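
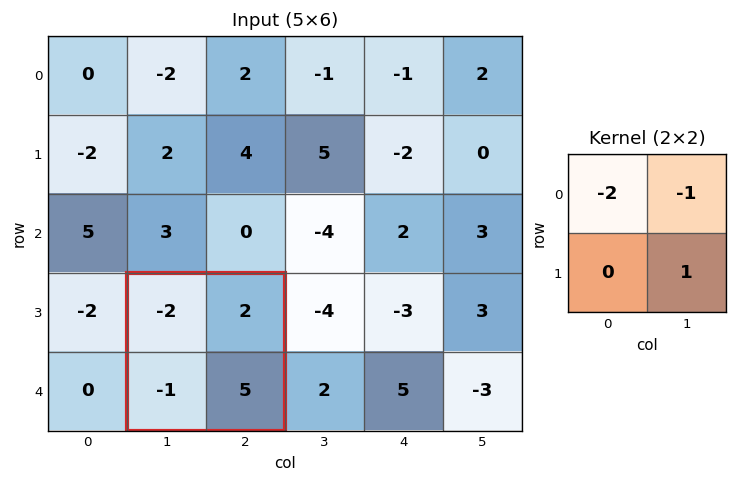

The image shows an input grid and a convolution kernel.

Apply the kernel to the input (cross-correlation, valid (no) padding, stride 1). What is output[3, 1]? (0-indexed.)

The receptive field on the input at this output position is [-2 2 / -1 5]. Elementwise product with the kernel and sum: -2·-2 + 2·-1 + 5·1.

7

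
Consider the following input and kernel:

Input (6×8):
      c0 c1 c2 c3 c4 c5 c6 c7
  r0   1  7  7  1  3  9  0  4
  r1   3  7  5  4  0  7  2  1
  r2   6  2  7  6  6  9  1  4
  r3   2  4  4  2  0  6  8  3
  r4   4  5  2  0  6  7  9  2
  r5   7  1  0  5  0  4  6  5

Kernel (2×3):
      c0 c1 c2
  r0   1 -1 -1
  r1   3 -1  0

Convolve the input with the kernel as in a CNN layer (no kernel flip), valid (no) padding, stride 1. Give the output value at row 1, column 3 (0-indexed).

The receptive field on the input at this output position is [4 0 7 / 6 6 9]. Elementwise product with the kernel and sum: 4·1 + 0·-1 + 7·-1 + 6·3 + 6·-1.

9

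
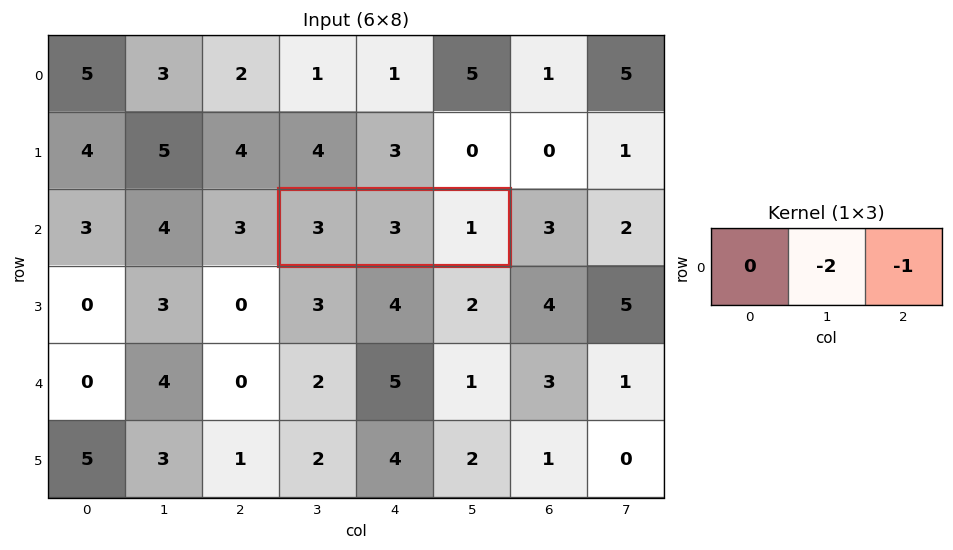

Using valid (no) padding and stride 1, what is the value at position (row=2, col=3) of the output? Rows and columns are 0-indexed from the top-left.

The receptive field on the input at this output position is [3 3 1]. Elementwise product with the kernel and sum: 3·-2 + 1·-1.

-7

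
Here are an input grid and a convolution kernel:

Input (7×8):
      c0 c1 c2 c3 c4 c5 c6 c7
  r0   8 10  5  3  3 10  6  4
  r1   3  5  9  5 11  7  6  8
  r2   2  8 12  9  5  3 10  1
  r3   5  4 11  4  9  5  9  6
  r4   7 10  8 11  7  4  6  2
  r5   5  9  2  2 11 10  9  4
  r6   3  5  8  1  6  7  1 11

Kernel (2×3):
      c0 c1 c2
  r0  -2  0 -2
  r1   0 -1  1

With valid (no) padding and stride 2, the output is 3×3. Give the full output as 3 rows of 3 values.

-22 -10 -19
-21 -29 -26
-37 -21 -27

Output[0,0]: The receptive field on the input at this output position is [8 10 5 / 3 5 9]. Elementwise product with the kernel and sum: 8·-2 + 5·-2 + 5·-1 + 9·1.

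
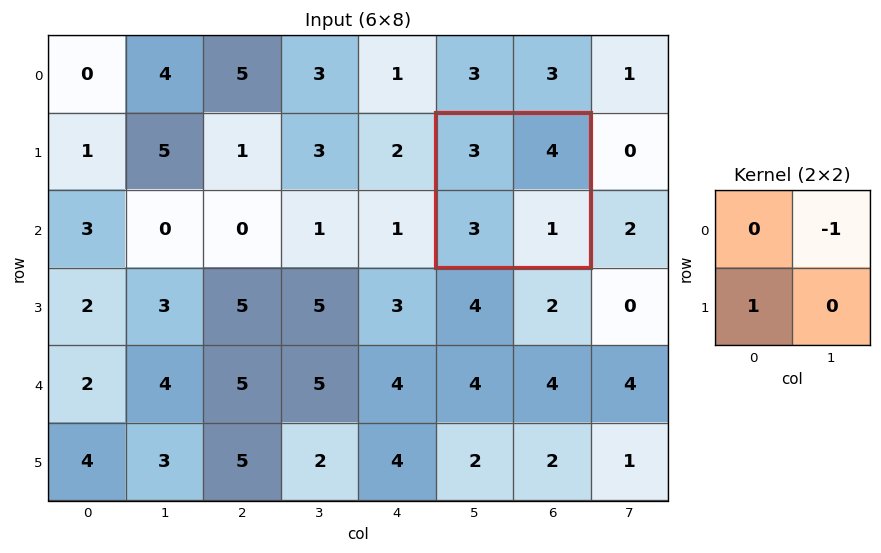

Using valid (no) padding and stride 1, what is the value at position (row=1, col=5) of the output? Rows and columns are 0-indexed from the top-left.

The receptive field on the input at this output position is [3 4 / 3 1]. Elementwise product with the kernel and sum: 4·-1 + 3·1.

-1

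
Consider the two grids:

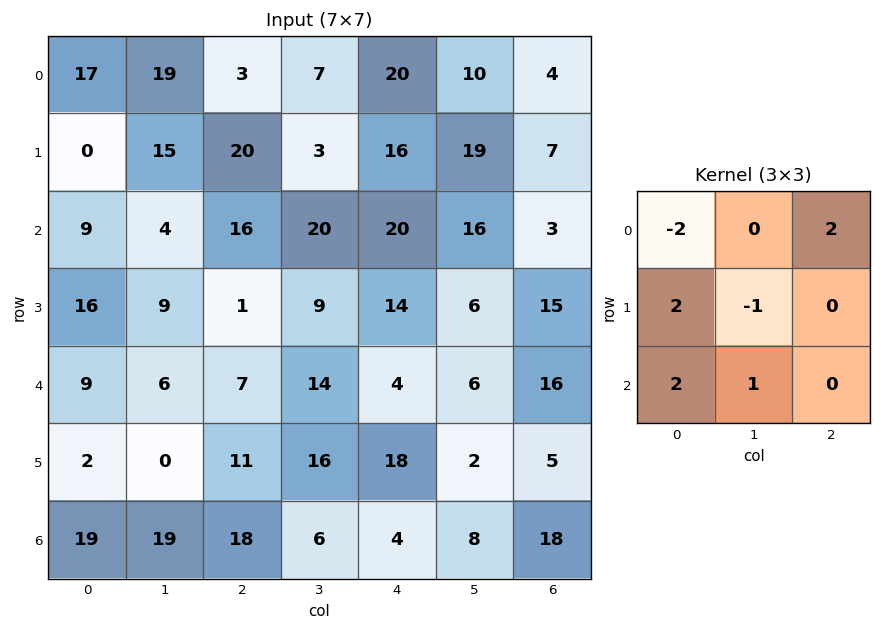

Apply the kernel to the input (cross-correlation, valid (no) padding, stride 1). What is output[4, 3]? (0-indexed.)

14

The receptive field on the input at this output position is [14 4 6 / 16 18 2 / 6 4 8]. Elementwise product with the kernel and sum: 14·-2 + 6·2 + 16·2 + 18·-1 + 6·2 + 4·1.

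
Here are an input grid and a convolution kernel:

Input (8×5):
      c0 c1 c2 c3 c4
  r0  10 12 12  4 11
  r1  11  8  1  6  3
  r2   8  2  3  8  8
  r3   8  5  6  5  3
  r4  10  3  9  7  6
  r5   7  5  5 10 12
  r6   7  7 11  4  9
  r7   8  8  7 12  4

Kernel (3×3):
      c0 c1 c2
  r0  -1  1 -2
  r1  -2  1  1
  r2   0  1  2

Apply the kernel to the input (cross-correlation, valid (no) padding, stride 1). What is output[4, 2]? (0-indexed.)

The receptive field on the input at this output position is [9 7 6 / 5 10 12 / 11 4 9]. Elementwise product with the kernel and sum: 9·-1 + 7·1 + 6·-2 + 5·-2 + 10·1 + 12·1 + 4·1 + 9·2.

20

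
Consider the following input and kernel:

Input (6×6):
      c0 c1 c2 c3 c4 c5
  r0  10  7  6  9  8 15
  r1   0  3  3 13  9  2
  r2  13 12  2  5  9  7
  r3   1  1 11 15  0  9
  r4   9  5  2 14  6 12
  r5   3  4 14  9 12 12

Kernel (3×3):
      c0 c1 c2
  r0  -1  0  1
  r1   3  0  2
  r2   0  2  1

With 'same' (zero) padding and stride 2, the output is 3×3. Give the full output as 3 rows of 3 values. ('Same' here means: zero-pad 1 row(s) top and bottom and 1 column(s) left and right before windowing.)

17 58 77
30 93 27
21 94 96

Output[0,0]: The receptive field on the zero-padded input at this output position is [0 0 0 / 0 10 7 / 0 0 3]. Elementwise product with the kernel and sum: 0·-1 + 0·1 + 0·3 + 7·2 + 0·2 + 3·1.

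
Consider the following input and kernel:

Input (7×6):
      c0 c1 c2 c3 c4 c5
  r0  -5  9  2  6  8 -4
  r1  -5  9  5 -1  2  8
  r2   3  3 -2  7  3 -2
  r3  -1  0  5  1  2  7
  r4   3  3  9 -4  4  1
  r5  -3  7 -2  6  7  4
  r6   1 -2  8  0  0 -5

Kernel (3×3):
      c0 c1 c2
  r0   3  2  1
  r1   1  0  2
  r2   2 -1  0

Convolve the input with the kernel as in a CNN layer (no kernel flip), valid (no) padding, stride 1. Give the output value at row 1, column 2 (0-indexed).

The receptive field on the input at this output position is [5 -1 2 / -2 7 3 / 5 1 2]. Elementwise product with the kernel and sum: 5·3 + -1·2 + 2·1 + -2·1 + 3·2 + 5·2 + 1·-1.

28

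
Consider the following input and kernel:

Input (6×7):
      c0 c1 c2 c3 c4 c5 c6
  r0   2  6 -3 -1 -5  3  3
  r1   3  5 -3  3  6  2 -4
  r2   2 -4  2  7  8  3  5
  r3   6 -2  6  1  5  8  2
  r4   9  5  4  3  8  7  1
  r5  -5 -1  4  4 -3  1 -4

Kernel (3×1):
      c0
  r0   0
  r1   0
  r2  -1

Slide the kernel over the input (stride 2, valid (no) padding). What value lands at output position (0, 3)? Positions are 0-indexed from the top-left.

The receptive field on the input at this output position is [3 / -4 / 5]. Elementwise product with the kernel and sum: 5·-1.

-5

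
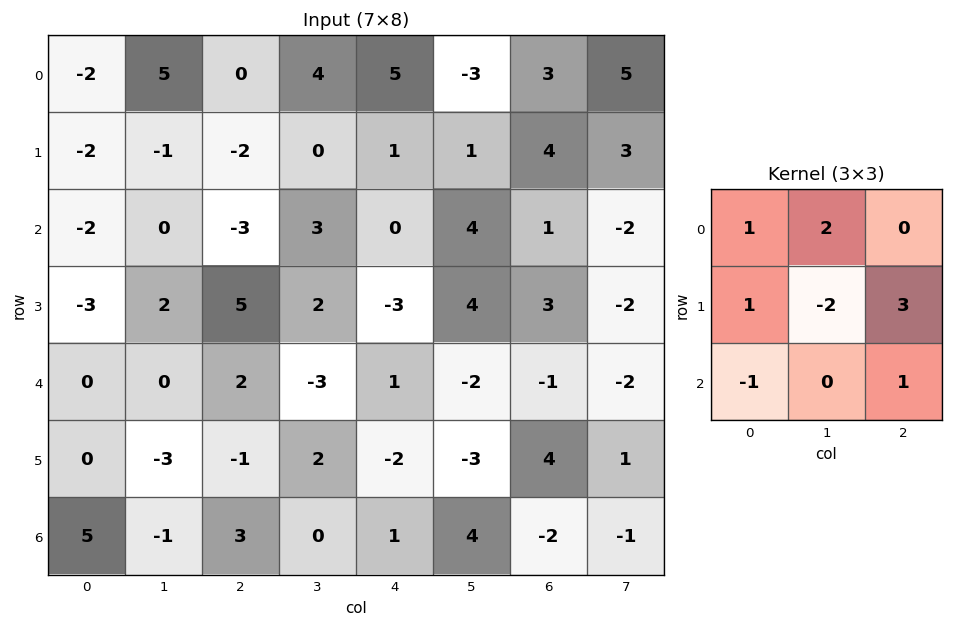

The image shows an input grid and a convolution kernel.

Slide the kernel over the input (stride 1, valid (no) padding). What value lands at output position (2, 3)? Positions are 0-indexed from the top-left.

24

The receptive field on the input at this output position is [3 0 4 / 2 -3 4 / -3 1 -2]. Elementwise product with the kernel and sum: 3·1 + 0·2 + 2·1 + -3·-2 + 4·3 + -3·-1 + -2·1.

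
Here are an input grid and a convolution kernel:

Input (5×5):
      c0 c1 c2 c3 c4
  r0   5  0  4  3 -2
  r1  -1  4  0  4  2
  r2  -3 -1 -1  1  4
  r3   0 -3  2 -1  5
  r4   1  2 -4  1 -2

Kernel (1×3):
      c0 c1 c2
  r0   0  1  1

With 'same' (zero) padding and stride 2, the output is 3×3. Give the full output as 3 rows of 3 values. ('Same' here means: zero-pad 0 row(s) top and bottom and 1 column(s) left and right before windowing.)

Output[0,0]: The receptive field on the zero-padded input at this output position is [0 5 0]. Elementwise product with the kernel and sum: 5·1 + 0·1.
Output[0,1]: The receptive field on the zero-padded input at this output position is [0 4 3]. Elementwise product with the kernel and sum: 4·1 + 3·1.

5 7 -2
-4 0 4
3 -3 -2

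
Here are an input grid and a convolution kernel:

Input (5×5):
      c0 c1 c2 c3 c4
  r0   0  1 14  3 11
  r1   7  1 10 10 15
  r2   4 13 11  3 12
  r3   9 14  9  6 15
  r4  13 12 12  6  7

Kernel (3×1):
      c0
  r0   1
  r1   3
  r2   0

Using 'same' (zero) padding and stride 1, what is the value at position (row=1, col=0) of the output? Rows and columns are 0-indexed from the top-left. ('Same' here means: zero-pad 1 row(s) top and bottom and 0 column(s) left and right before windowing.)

The receptive field on the zero-padded input at this output position is [0 / 7 / 4]. Elementwise product with the kernel and sum: 0·1 + 7·3.

21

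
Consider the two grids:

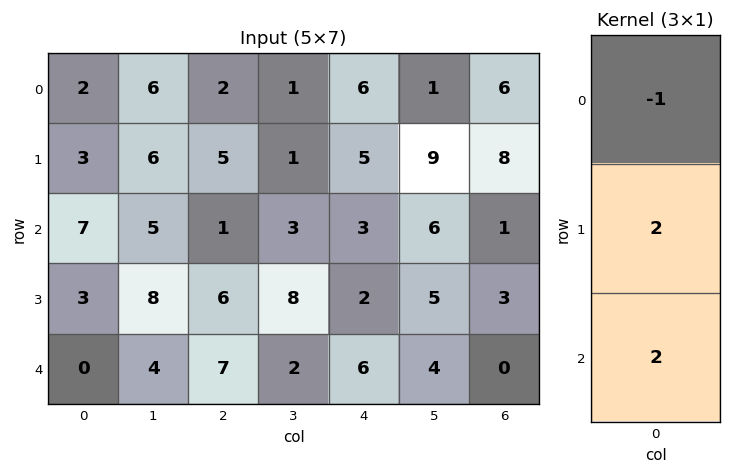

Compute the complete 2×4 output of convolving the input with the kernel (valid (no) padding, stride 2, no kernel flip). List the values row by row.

18 10 10 12
-1 25 13 5

Output[0,0]: The receptive field on the input at this output position is [2 / 3 / 7]. Elementwise product with the kernel and sum: 2·-1 + 3·2 + 7·2.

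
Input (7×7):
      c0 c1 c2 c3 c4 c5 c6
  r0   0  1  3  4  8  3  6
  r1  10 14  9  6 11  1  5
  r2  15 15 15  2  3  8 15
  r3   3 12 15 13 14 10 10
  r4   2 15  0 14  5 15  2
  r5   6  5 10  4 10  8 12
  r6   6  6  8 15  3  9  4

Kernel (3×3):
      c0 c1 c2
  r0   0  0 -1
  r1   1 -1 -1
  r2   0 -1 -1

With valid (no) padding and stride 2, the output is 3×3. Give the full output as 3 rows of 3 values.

Output[0,0]: The receptive field on the input at this output position is [0 1 3 / 10 14 9 / 15 15 15]. Elementwise product with the kernel and sum: 3·-1 + 10·1 + 14·-1 + 9·-1 + 15·-1 + 15·-1.
Output[0,1]: The receptive field on the input at this output position is [3 4 8 / 9 6 11 / 15 2 3]. Elementwise product with the kernel and sum: 8·-1 + 9·1 + 6·-1 + 11·-1 + 2·-1 + 3·-1.

-46 -21 -24
-54 -34 -38
-23 -27 -25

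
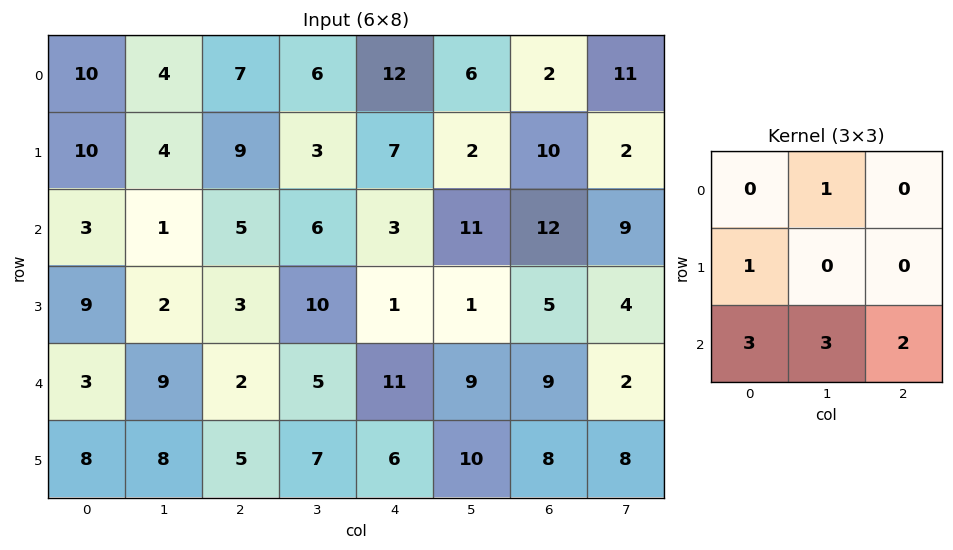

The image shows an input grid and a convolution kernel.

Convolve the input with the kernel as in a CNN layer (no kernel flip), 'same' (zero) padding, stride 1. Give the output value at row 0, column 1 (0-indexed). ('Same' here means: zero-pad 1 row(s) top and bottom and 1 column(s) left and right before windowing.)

The receptive field on the zero-padded input at this output position is [0 0 0 / 10 4 7 / 10 4 9]. Elementwise product with the kernel and sum: 0·1 + 10·1 + 10·3 + 4·3 + 9·2.

70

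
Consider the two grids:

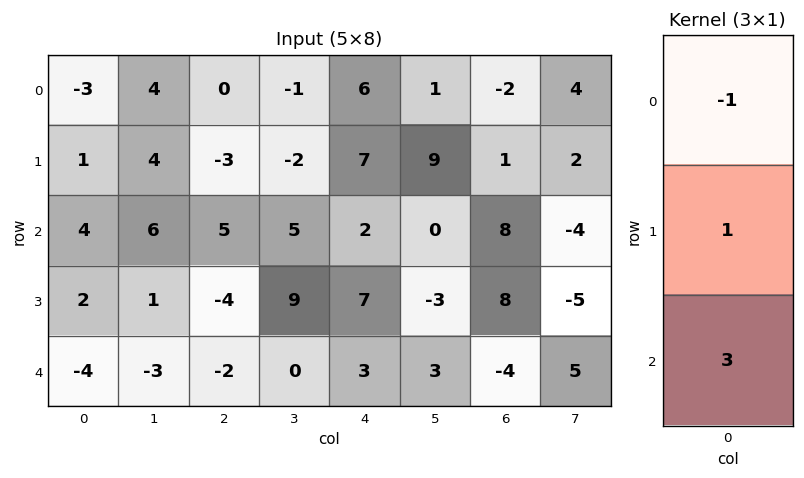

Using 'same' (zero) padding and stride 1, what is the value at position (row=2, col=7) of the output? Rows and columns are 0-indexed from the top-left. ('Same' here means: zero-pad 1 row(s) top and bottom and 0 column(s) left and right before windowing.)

-21

The receptive field on the zero-padded input at this output position is [2 / -4 / -5]. Elementwise product with the kernel and sum: 2·-1 + -4·1 + -5·3.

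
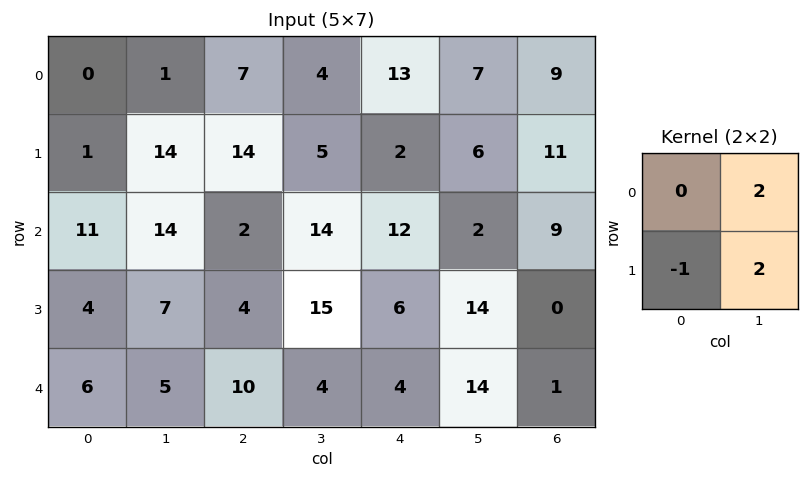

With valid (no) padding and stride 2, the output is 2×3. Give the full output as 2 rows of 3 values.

29 4 24
38 54 26

Output[0,0]: The receptive field on the input at this output position is [0 1 / 1 14]. Elementwise product with the kernel and sum: 1·2 + 1·-1 + 14·2.
Output[0,1]: The receptive field on the input at this output position is [7 4 / 14 5]. Elementwise product with the kernel and sum: 4·2 + 14·-1 + 5·2.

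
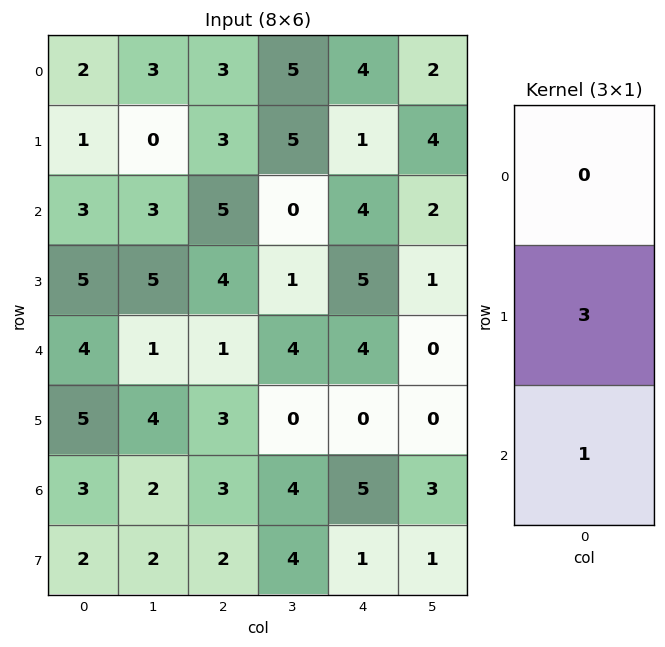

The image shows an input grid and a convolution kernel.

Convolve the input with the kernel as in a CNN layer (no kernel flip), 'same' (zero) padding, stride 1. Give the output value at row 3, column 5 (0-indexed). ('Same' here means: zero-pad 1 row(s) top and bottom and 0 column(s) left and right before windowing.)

3

The receptive field on the zero-padded input at this output position is [2 / 1 / 0]. Elementwise product with the kernel and sum: 1·3 + 0·1.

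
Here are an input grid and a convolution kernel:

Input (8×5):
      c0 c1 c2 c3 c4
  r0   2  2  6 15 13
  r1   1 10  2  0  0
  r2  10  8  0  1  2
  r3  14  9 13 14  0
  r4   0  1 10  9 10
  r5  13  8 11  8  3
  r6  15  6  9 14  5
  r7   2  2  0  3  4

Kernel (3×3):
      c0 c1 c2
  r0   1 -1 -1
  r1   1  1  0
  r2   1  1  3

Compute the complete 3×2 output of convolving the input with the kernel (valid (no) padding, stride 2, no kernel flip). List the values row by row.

23 -13
56 73
58 48

Output[0,0]: The receptive field on the input at this output position is [2 2 6 / 1 10 2 / 10 8 0]. Elementwise product with the kernel and sum: 2·1 + 2·-1 + 6·-1 + 1·1 + 10·1 + 10·1 + 8·1 + 0·3.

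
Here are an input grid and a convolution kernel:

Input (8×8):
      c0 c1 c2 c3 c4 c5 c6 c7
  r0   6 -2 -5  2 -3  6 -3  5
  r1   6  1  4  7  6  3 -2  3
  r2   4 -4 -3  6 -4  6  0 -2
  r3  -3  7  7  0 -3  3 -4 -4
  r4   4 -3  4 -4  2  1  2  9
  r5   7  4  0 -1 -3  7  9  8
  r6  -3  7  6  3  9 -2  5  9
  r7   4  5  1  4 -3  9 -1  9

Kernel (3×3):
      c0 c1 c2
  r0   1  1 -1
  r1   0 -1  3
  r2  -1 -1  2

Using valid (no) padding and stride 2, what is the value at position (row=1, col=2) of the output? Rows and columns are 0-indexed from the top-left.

-12

The receptive field on the input at this output position is [-4 6 0 / -3 3 -4 / 2 1 2]. Elementwise product with the kernel and sum: -4·1 + 6·1 + 0·-1 + 3·-1 + -4·3 + 2·-1 + 1·-1 + 2·2.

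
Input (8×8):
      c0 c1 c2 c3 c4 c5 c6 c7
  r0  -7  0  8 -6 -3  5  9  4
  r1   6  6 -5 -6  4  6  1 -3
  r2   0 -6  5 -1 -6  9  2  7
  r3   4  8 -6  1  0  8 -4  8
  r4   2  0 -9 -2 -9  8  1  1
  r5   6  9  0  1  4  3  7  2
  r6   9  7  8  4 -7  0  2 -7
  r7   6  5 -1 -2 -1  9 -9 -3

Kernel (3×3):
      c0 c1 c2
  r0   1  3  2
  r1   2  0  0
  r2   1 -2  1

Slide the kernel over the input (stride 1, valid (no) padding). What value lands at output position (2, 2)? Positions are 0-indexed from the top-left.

The receptive field on the input at this output position is [5 -1 -6 / -6 1 0 / -9 -2 -9]. Elementwise product with the kernel and sum: 5·1 + -1·3 + -6·2 + -6·2 + -9·1 + -2·-2 + -9·1.

-36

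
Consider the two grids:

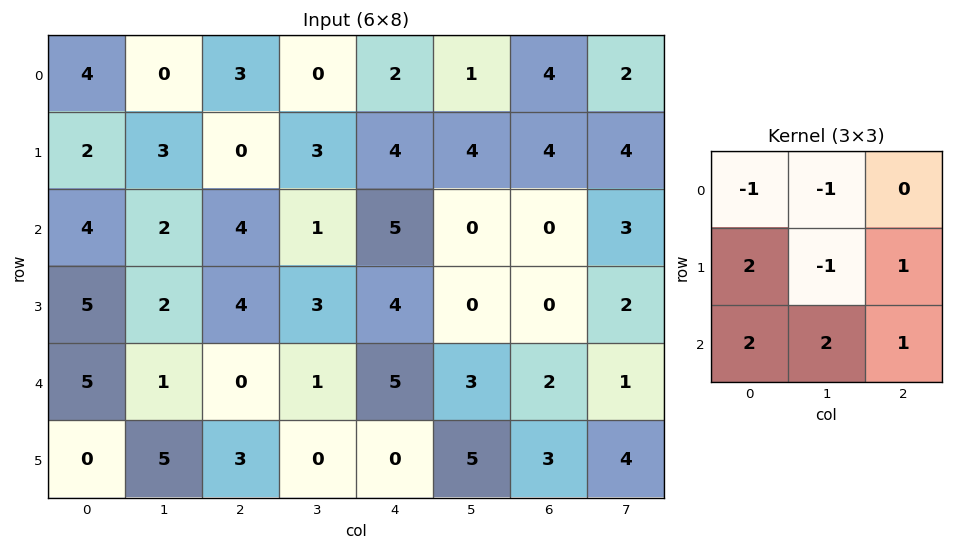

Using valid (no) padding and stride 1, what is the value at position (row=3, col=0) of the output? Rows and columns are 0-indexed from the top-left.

The receptive field on the input at this output position is [5 2 4 / 5 1 0 / 0 5 3]. Elementwise product with the kernel and sum: 5·-1 + 2·-1 + 5·2 + 1·-1 + 0·1 + 0·2 + 5·2 + 3·1.

15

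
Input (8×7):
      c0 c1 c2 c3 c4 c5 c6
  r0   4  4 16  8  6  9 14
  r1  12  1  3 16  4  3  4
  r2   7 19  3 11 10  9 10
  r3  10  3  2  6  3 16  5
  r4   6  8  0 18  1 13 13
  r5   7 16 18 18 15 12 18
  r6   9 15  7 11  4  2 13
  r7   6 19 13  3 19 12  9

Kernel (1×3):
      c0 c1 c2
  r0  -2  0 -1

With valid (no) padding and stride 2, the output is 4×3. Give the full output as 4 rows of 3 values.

-24 -38 -26
-17 -16 -30
-12 -1 -15
-25 -18 -21

Output[0,0]: The receptive field on the input at this output position is [4 4 16]. Elementwise product with the kernel and sum: 4·-2 + 16·-1.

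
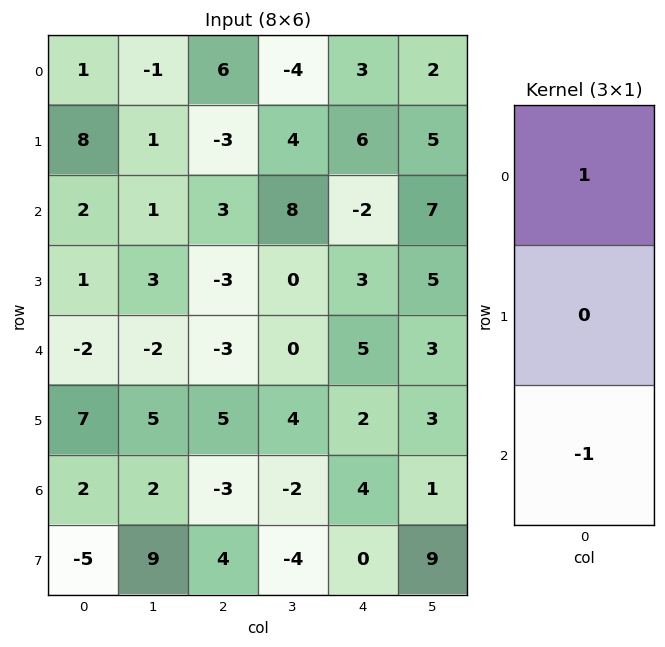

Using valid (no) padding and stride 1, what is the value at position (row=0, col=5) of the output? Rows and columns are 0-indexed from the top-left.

-5

The receptive field on the input at this output position is [2 / 5 / 7]. Elementwise product with the kernel and sum: 2·1 + 7·-1.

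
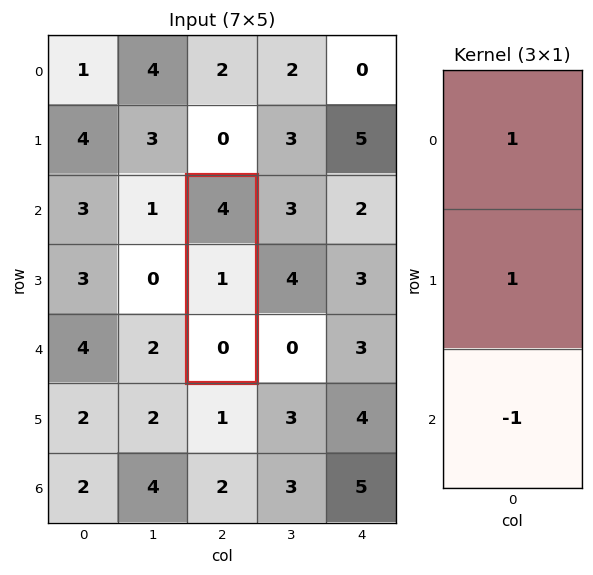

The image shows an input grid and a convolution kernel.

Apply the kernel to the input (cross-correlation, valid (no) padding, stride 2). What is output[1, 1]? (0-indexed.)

The receptive field on the input at this output position is [4 / 1 / 0]. Elementwise product with the kernel and sum: 4·1 + 1·1 + 0·-1.

5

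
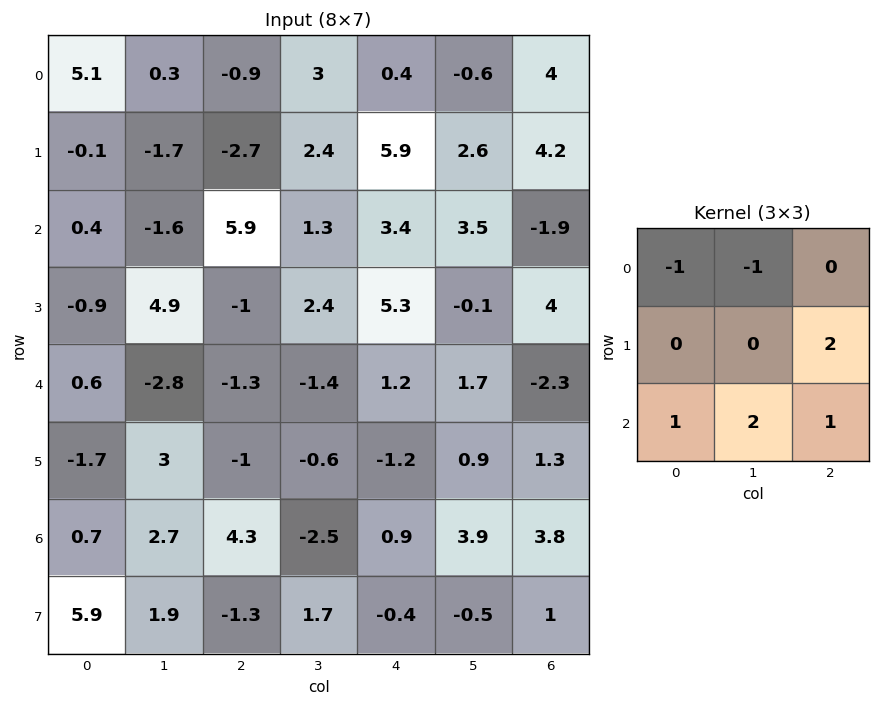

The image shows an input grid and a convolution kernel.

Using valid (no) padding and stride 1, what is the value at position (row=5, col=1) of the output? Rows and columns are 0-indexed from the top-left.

The receptive field on the input at this output position is [3 -1 -0.6 / 2.7 4.3 -2.5 / 1.9 -1.3 1.7]. Elementwise product with the kernel and sum: 3·-1 + -1·-1 + -2.5·2 + 1.9·1 + -1.3·2 + 1.7·1.

-6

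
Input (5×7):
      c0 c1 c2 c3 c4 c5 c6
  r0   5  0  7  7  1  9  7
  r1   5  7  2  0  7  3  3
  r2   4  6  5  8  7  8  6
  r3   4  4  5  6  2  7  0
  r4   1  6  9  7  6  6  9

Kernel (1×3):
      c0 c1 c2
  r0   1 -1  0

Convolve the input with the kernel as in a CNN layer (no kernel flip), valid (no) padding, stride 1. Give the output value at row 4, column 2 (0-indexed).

2

The receptive field on the input at this output position is [9 7 6]. Elementwise product with the kernel and sum: 9·1 + 7·-1.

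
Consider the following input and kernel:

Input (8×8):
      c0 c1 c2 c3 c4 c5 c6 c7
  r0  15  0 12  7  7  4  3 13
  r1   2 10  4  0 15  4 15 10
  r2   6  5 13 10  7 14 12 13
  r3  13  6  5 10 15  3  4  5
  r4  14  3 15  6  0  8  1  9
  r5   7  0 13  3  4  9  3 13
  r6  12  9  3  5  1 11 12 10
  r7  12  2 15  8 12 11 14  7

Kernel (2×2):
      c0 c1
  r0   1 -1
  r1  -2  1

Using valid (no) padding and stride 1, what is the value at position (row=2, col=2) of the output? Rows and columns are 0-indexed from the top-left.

The receptive field on the input at this output position is [13 10 / 5 10]. Elementwise product with the kernel and sum: 13·1 + 10·-1 + 5·-2 + 10·1.

3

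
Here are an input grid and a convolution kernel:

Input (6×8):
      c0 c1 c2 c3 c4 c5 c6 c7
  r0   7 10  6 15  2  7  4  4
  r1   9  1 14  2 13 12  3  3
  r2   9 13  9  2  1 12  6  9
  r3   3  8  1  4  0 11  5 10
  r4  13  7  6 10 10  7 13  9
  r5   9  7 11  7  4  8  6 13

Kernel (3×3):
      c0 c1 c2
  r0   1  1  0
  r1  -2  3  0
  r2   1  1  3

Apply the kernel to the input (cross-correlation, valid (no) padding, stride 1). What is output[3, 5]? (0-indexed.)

94

The receptive field on the input at this output position is [11 5 10 / 7 13 9 / 8 6 13]. Elementwise product with the kernel and sum: 11·1 + 5·1 + 7·-2 + 13·3 + 8·1 + 6·1 + 13·3.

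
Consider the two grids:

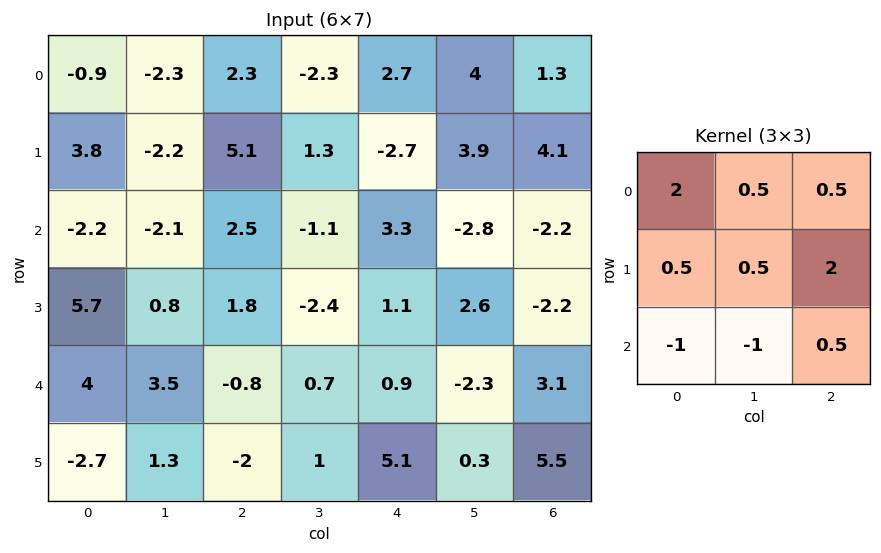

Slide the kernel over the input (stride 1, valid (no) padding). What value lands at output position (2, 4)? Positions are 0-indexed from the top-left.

4.5

The receptive field on the input at this output position is [3.3 -2.8 -2.2 / 1.1 2.6 -2.2 / 0.9 -2.3 3.1]. Elementwise product with the kernel and sum: 3.3·2 + -2.8·0.5 + -2.2·0.5 + 1.1·0.5 + 2.6·0.5 + -2.2·2 + 0.9·-1 + -2.3·-1 + 3.1·0.5.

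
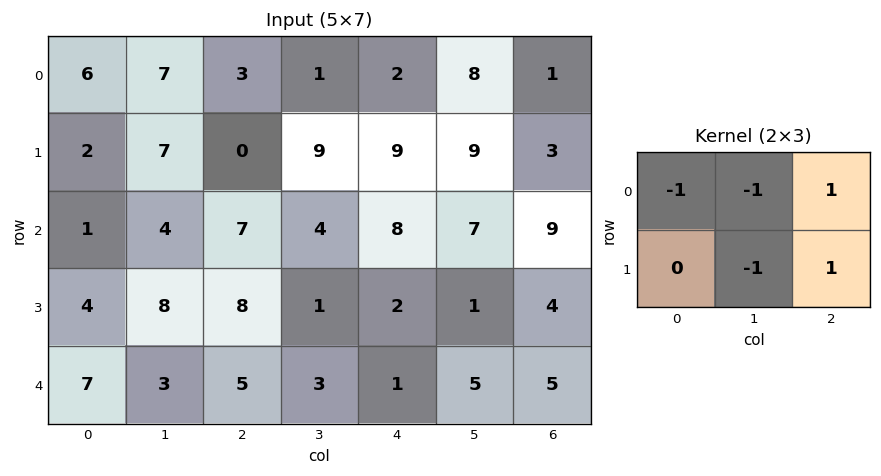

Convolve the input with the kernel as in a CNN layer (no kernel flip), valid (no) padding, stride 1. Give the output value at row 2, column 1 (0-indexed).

The receptive field on the input at this output position is [4 7 4 / 8 8 1]. Elementwise product with the kernel and sum: 4·-1 + 7·-1 + 4·1 + 8·-1 + 1·1.

-14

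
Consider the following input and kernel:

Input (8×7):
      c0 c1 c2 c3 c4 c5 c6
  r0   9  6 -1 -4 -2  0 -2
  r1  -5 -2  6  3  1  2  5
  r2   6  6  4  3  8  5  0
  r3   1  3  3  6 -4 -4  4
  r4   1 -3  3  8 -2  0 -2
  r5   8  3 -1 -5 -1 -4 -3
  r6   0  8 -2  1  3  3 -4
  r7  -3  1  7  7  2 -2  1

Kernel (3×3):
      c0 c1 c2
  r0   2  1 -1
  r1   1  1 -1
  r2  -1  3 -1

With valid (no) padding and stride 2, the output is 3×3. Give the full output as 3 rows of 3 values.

20 1 3
2 39 13
34 13 6

Output[0,0]: The receptive field on the input at this output position is [9 6 -1 / -5 -2 6 / 6 6 4]. Elementwise product with the kernel and sum: 9·2 + 6·1 + -1·-1 + -5·1 + -2·1 + 6·-1 + 6·-1 + 6·3 + 4·-1.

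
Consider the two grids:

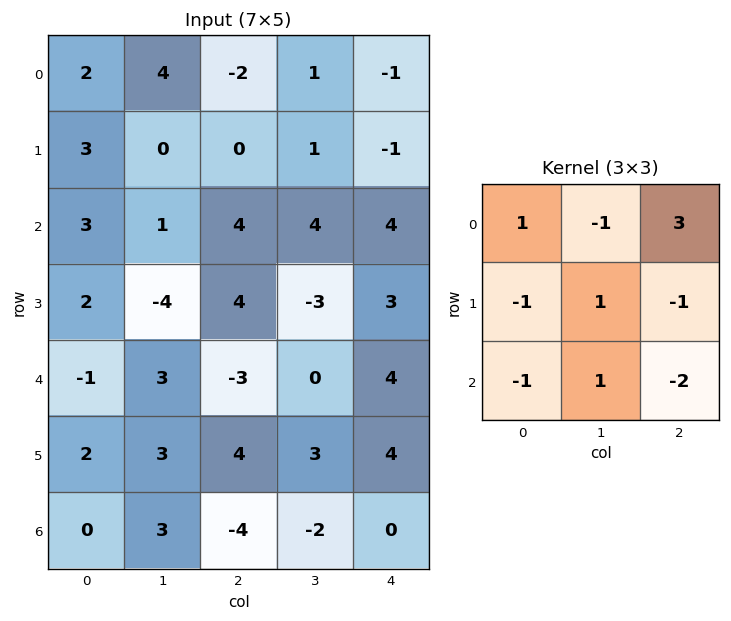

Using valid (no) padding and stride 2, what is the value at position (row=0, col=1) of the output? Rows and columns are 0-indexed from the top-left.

-12

The receptive field on the input at this output position is [-2 1 -1 / 0 1 -1 / 4 4 4]. Elementwise product with the kernel and sum: -2·1 + 1·-1 + -1·3 + 0·-1 + 1·1 + -1·-1 + 4·-1 + 4·1 + 4·-2.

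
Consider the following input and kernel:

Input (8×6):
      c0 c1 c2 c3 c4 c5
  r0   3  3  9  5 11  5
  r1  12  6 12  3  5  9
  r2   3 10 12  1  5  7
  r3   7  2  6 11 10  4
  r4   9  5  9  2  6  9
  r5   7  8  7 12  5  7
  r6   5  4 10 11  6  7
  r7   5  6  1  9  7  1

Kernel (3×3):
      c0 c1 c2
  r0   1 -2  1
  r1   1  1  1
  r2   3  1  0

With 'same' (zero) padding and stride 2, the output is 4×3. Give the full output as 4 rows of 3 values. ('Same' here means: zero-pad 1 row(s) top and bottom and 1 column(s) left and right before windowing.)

Output[0,0]: The receptive field on the zero-padded input at this output position is [0 0 0 / 0 3 3 / 0 12 6]. Elementwise product with the kernel and sum: 0·1 + 0·-2 + 0·1 + 0·1 + 3·1 + 3·1 + 0·3 + 12·1.
Output[0,1]: The receptive field on the zero-padded input at this output position is [0 0 0 / 3 9 5 / 6 12 3]. Elementwise product with the kernel and sum: 0·1 + 0·-2 + 0·1 + 3·1 + 9·1 + 5·1 + 6·3 + 12·1.

18 47 35
2 20 58
9 48 53
8 50 67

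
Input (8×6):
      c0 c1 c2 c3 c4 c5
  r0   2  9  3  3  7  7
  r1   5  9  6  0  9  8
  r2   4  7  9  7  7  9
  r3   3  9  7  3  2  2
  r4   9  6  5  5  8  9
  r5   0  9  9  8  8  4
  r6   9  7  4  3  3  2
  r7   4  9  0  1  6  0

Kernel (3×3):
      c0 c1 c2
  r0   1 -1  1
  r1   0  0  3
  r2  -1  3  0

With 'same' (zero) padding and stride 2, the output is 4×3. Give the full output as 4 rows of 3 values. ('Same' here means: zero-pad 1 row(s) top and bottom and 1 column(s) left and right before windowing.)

Output[0,0]: The receptive field on the zero-padded input at this output position is [0 0 0 / 0 2 9 / 0 5 9]. Elementwise product with the kernel and sum: 0·1 + 0·-1 + 0·1 + 9·3 + 0·-1 + 5·3.

42 18 48
34 36 29
24 38 46
42 8 27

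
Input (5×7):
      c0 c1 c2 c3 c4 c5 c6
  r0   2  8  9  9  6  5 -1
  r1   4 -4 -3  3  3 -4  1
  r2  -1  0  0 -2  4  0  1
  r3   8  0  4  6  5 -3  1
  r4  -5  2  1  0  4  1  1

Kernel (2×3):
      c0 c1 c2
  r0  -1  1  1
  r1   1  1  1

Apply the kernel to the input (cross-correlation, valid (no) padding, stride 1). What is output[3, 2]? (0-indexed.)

12

The receptive field on the input at this output position is [4 6 5 / 1 0 4]. Elementwise product with the kernel and sum: 4·-1 + 6·1 + 5·1 + 1·1 + 0·1 + 4·1.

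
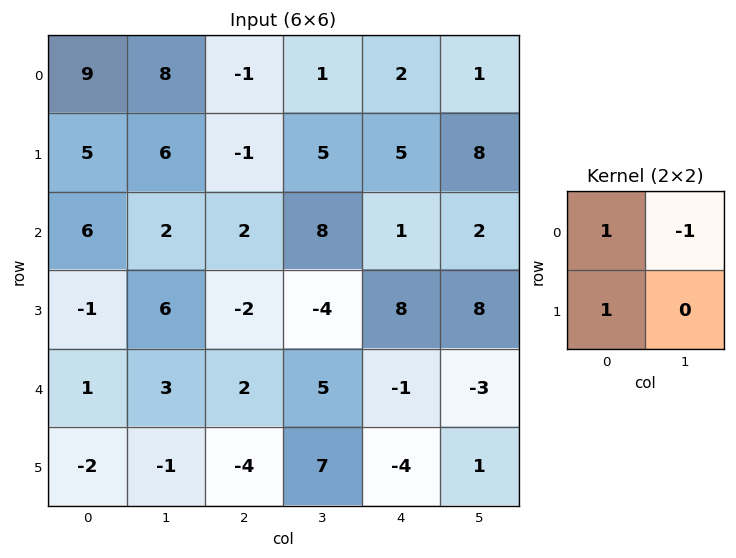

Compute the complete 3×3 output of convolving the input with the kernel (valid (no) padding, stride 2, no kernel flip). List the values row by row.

Output[0,0]: The receptive field on the input at this output position is [9 8 / 5 6]. Elementwise product with the kernel and sum: 9·1 + 8·-1 + 5·1.

6 -3 6
3 -8 7
-4 -7 -2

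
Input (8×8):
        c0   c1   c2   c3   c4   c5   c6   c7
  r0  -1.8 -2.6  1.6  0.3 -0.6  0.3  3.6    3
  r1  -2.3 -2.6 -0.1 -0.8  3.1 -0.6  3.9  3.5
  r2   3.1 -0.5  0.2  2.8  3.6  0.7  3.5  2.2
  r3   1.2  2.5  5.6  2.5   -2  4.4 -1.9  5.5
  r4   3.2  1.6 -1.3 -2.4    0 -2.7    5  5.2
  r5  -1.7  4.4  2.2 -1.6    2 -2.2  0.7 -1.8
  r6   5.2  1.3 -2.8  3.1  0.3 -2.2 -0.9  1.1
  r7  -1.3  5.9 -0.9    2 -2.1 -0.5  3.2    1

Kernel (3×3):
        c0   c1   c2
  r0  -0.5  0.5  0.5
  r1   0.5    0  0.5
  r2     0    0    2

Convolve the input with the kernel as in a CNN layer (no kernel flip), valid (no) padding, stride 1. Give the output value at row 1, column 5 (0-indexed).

The receptive field on the input at this output position is [-0.6 3.9 3.5 / 0.7 3.5 2.2 / 4.4 -1.9 5.5]. Elementwise product with the kernel and sum: -0.6·-0.5 + 3.9·0.5 + 3.5·0.5 + 0.7·0.5 + 2.2·0.5 + 5.5·2.

16.45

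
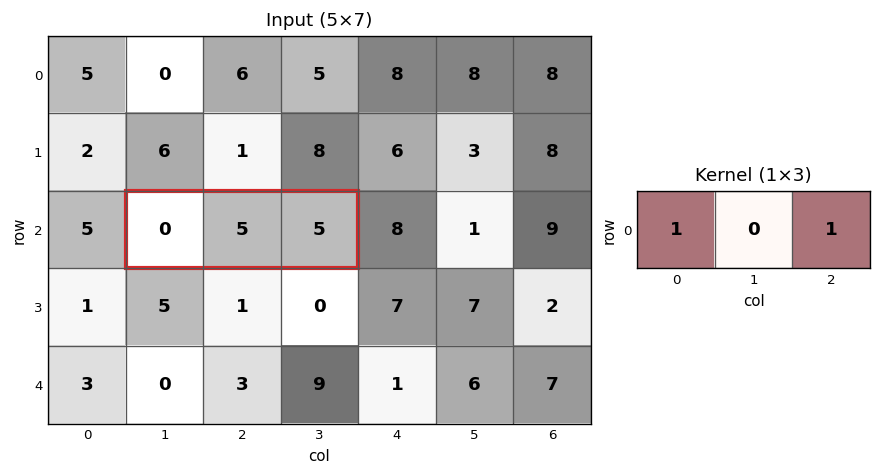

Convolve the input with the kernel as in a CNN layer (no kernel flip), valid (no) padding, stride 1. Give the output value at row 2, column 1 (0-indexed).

5

The receptive field on the input at this output position is [0 5 5]. Elementwise product with the kernel and sum: 0·1 + 5·1.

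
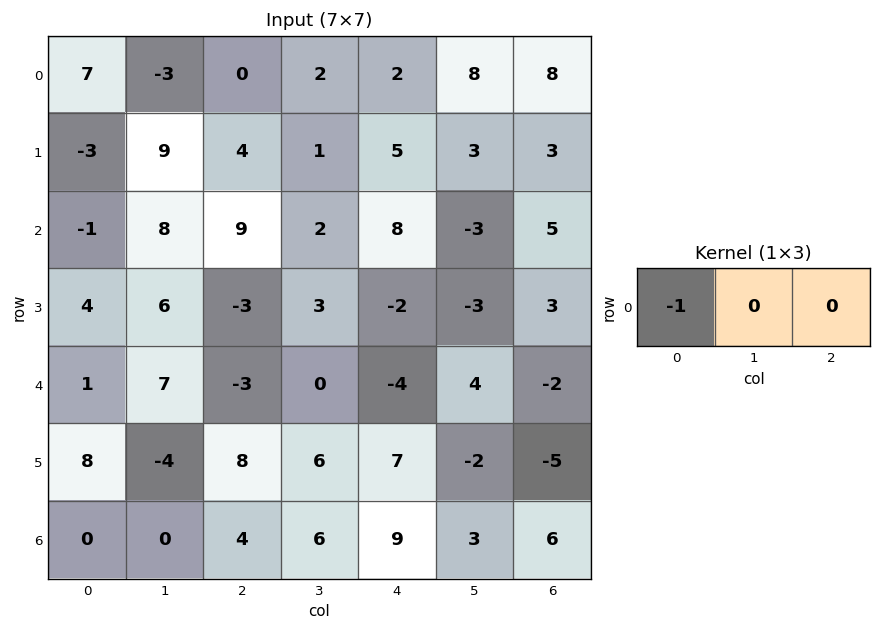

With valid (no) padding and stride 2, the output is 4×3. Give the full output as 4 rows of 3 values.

Output[0,0]: The receptive field on the input at this output position is [7 -3 0]. Elementwise product with the kernel and sum: 7·-1.

-7 0 -2
1 -9 -8
-1 3 4
0 -4 -9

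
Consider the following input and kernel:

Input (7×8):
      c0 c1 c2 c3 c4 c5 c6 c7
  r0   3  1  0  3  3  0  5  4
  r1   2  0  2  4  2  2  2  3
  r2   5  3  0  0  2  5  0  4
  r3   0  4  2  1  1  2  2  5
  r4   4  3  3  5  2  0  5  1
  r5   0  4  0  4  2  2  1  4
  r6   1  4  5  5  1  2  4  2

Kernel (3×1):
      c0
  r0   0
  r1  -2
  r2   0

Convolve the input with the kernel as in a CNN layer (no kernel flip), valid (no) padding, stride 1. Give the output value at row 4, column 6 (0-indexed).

The receptive field on the input at this output position is [5 / 1 / 4]. Elementwise product with the kernel and sum: 1·-2.

-2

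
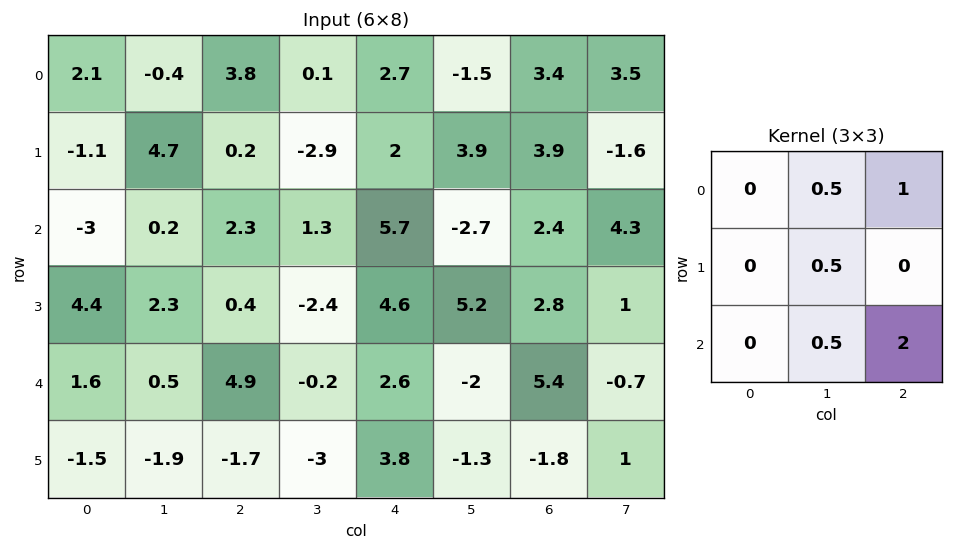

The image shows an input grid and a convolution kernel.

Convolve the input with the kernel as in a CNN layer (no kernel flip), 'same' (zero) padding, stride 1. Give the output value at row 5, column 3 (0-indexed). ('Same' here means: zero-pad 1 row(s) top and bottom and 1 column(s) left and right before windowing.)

1

The receptive field on the zero-padded input at this output position is [4.9 -0.2 2.6 / -1.7 -3 3.8 / 0 0 0]. Elementwise product with the kernel and sum: -0.2·0.5 + 2.6·1 + -3·0.5 + 0·0.5 + 0·2.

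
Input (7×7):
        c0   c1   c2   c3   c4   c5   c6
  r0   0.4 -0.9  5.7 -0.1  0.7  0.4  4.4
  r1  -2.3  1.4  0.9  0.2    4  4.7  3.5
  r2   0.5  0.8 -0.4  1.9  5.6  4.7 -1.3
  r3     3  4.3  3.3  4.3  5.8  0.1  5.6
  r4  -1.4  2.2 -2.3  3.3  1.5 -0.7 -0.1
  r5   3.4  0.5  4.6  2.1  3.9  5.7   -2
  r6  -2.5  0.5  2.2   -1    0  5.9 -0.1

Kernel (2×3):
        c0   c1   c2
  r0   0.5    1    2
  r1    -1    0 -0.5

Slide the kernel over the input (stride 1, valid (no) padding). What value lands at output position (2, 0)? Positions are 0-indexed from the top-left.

-4.4

The receptive field on the input at this output position is [0.5 0.8 -0.4 / 3 4.3 3.3]. Elementwise product with the kernel and sum: 0.5·0.5 + 0.8·1 + -0.4·2 + 3·-1 + 3.3·-0.5.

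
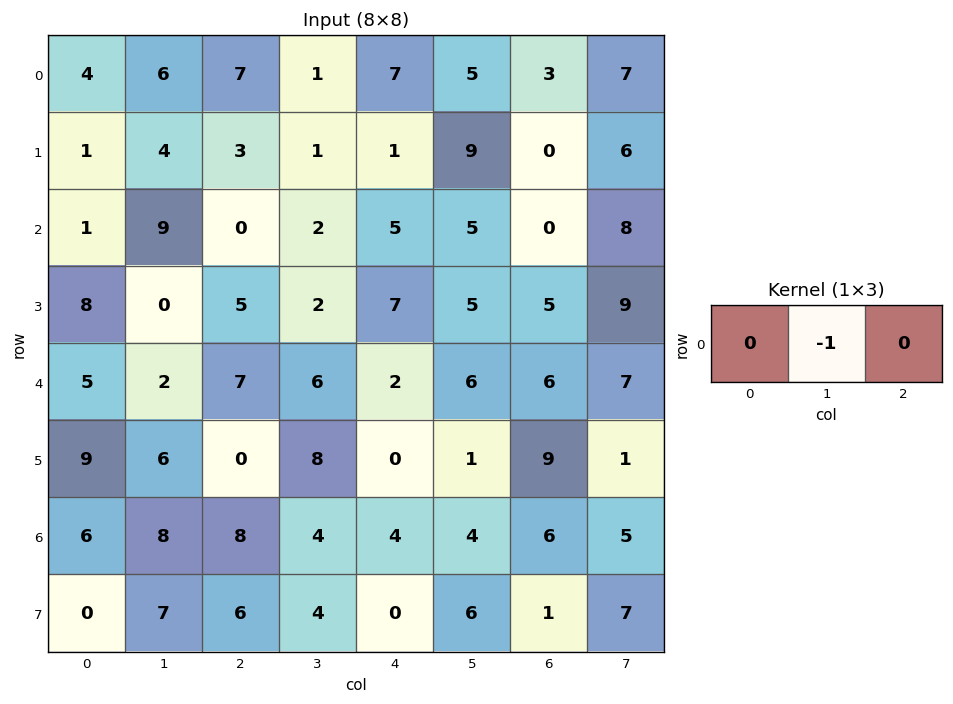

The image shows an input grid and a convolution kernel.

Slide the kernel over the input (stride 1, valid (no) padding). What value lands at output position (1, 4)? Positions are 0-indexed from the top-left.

-9

The receptive field on the input at this output position is [1 9 0]. Elementwise product with the kernel and sum: 9·-1.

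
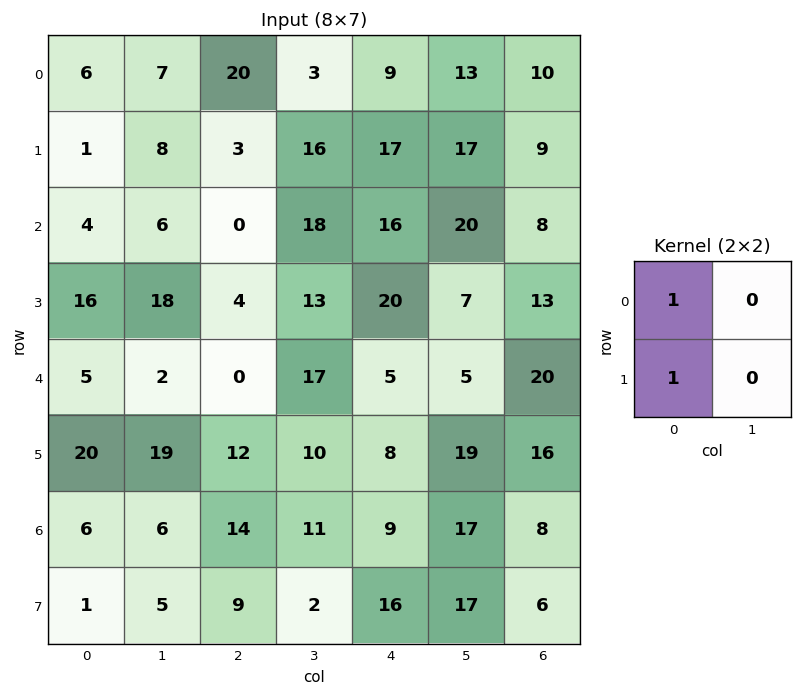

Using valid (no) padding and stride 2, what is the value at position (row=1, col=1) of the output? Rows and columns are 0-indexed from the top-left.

4

The receptive field on the input at this output position is [0 18 / 4 13]. Elementwise product with the kernel and sum: 0·1 + 4·1.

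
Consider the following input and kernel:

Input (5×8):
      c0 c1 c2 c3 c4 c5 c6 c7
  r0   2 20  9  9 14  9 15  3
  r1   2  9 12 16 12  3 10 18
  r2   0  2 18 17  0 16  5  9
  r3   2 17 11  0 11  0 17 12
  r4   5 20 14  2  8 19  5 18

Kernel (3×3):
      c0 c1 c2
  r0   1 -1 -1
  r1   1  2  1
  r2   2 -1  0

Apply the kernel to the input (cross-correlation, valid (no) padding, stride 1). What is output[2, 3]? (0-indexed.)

19

The receptive field on the input at this output position is [17 0 16 / 0 11 0 / 2 8 19]. Elementwise product with the kernel and sum: 17·1 + 0·-1 + 16·-1 + 0·1 + 11·2 + 0·1 + 2·2 + 8·-1.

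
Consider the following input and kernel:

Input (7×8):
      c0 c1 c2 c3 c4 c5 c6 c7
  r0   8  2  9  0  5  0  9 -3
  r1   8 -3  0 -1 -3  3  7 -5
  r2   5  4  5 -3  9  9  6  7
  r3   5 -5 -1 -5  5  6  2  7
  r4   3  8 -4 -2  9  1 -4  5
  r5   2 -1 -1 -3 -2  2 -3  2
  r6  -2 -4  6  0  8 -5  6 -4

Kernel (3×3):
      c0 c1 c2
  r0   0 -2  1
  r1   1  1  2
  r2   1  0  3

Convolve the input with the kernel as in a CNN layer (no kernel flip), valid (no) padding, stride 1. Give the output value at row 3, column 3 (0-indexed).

The receptive field on the input at this output position is [-5 5 6 / -2 9 1 / -3 -2 2]. Elementwise product with the kernel and sum: 5·-2 + 6·1 + -2·1 + 9·1 + 1·2 + -3·1 + 2·3.

8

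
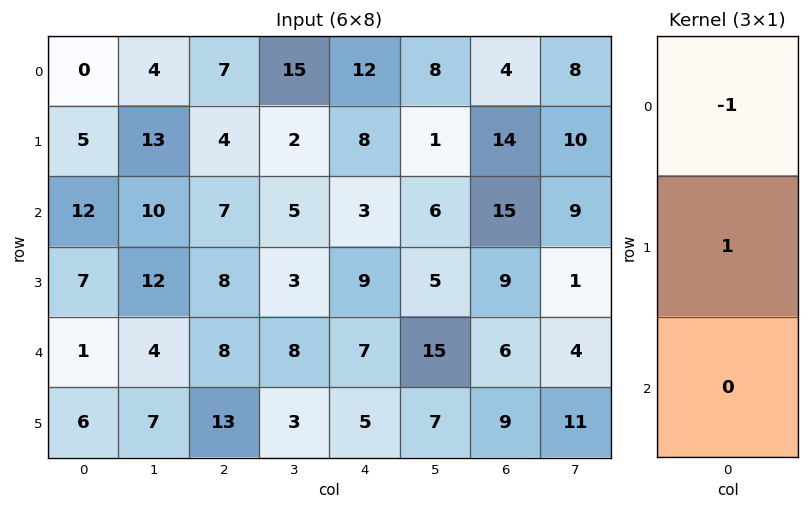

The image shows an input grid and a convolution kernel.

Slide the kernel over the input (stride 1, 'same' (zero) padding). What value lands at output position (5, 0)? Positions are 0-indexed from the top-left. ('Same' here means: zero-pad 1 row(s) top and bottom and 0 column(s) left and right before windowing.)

5

The receptive field on the zero-padded input at this output position is [1 / 6 / 0]. Elementwise product with the kernel and sum: 1·-1 + 6·1.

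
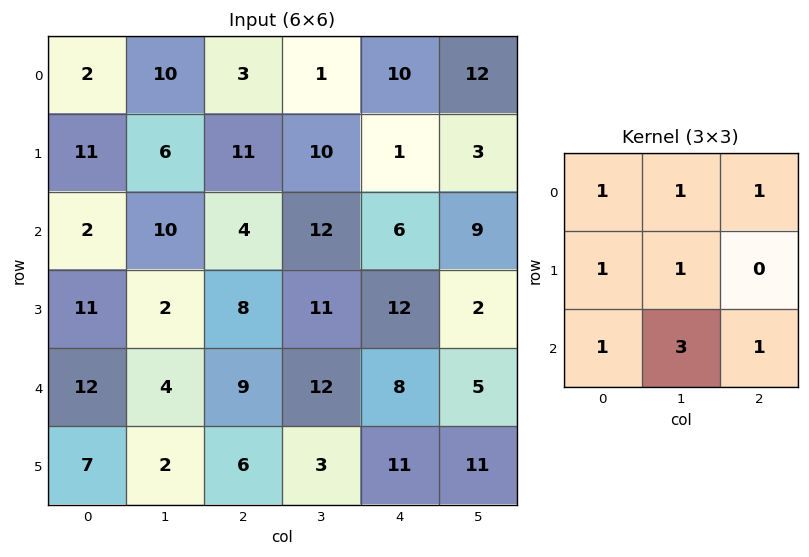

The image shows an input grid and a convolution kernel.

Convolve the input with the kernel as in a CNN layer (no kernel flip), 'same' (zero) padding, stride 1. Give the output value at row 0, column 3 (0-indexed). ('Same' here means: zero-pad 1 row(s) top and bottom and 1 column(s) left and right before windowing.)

The receptive field on the zero-padded input at this output position is [0 0 0 / 3 1 10 / 11 10 1]. Elementwise product with the kernel and sum: 0·1 + 0·1 + 0·1 + 3·1 + 1·1 + 11·1 + 10·3 + 1·1.

46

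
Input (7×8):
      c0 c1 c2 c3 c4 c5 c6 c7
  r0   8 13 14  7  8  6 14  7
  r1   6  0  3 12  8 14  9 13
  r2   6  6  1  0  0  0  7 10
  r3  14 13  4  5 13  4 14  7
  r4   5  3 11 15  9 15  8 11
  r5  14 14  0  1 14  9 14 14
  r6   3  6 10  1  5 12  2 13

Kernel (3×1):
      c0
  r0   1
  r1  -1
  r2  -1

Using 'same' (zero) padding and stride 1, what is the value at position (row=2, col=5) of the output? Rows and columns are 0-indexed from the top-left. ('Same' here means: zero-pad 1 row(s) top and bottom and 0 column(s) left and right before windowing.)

The receptive field on the zero-padded input at this output position is [14 / 0 / 4]. Elementwise product with the kernel and sum: 14·1 + 0·-1 + 4·-1.

10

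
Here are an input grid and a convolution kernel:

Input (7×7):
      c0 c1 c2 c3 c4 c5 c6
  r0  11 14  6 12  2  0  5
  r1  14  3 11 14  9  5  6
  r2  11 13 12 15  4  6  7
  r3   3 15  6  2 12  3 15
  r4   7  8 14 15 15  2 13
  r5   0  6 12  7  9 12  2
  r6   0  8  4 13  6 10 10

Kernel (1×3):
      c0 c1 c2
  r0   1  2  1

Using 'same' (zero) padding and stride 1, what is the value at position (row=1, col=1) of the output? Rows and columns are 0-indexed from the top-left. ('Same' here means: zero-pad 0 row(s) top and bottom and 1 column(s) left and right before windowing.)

31

The receptive field on the zero-padded input at this output position is [14 3 11]. Elementwise product with the kernel and sum: 14·1 + 3·2 + 11·1.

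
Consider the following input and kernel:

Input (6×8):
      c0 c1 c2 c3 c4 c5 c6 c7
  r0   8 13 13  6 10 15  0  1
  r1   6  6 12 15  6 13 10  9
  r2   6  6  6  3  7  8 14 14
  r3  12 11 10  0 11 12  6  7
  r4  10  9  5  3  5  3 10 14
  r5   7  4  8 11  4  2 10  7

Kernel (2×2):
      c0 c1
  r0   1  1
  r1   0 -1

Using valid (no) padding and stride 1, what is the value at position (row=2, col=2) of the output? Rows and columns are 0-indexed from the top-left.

9

The receptive field on the input at this output position is [6 3 / 10 0]. Elementwise product with the kernel and sum: 6·1 + 3·1 + 0·-1.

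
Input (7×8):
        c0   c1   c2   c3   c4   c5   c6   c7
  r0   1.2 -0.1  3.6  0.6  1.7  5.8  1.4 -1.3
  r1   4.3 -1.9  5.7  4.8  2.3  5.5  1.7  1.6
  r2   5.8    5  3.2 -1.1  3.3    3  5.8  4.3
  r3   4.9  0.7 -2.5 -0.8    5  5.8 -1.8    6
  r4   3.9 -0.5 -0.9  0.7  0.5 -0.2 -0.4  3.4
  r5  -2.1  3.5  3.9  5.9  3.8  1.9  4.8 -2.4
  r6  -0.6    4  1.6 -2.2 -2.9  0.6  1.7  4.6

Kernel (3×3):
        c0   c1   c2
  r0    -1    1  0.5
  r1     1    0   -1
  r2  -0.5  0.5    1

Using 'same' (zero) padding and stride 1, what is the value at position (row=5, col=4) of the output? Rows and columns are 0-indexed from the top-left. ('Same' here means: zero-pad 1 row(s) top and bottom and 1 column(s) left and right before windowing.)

The receptive field on the zero-padded input at this output position is [0.7 0.5 -0.2 / 5.9 3.8 1.9 / -2.2 -2.9 0.6]. Elementwise product with the kernel and sum: 0.7·-1 + 0.5·1 + -0.2·0.5 + 5.9·1 + 1.9·-1 + -2.2·-0.5 + -2.9·0.5 + 0.6·1.

3.95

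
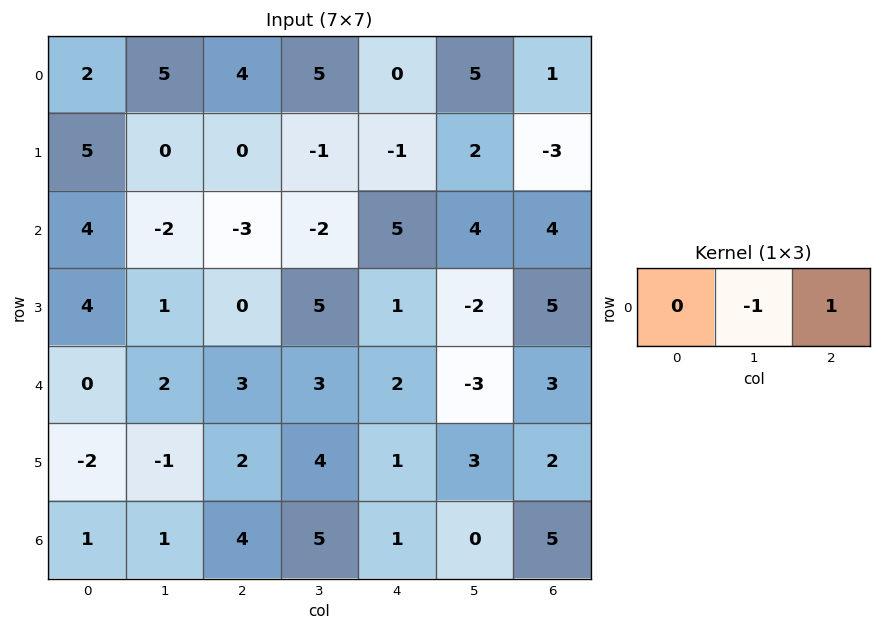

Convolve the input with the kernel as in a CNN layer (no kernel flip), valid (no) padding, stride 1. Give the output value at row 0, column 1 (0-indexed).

The receptive field on the input at this output position is [5 4 5]. Elementwise product with the kernel and sum: 4·-1 + 5·1.

1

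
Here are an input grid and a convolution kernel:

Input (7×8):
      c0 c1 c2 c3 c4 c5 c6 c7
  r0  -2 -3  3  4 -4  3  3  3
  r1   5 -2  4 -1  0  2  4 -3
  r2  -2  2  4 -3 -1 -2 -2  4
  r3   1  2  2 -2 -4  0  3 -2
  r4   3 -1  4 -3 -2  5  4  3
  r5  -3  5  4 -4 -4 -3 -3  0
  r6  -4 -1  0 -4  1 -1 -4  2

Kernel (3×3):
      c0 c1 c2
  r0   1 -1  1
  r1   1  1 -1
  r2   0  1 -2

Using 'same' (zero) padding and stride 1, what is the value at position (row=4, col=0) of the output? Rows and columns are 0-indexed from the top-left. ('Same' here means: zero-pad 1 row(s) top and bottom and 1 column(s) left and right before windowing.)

The receptive field on the zero-padded input at this output position is [0 1 2 / 0 3 -1 / 0 -3 5]. Elementwise product with the kernel and sum: 0·1 + 1·-1 + 2·1 + 0·1 + 3·1 + -1·-1 + -3·1 + 5·-2.

-8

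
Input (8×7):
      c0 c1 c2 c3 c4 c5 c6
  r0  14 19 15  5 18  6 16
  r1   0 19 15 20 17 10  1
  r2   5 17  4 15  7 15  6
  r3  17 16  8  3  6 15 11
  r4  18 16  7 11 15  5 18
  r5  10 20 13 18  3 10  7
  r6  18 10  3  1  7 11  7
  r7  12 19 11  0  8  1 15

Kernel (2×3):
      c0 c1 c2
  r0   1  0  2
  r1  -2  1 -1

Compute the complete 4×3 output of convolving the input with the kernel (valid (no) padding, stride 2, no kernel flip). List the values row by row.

Output[0,0]: The receptive field on the input at this output position is [14 19 15 / 0 19 15]. Elementwise product with the kernel and sum: 14·1 + 15·2 + 0·-2 + 19·1 + 15·-1.
Output[0,1]: The receptive field on the input at this output position is [15 5 18 / 15 20 17]. Elementwise product with the kernel and sum: 15·1 + 18·2 + 15·-2 + 20·1 + 17·-1.

48 24 25
-13 -1 11
19 26 48
8 -13 -9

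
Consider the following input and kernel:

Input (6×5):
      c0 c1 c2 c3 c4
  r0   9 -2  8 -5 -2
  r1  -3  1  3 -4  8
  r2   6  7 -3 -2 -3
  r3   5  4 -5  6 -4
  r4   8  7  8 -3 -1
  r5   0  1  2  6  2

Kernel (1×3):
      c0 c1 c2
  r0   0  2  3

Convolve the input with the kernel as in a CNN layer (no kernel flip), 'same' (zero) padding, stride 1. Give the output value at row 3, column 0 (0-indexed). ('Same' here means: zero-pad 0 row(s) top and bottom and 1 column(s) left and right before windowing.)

22

The receptive field on the zero-padded input at this output position is [0 5 4]. Elementwise product with the kernel and sum: 5·2 + 4·3.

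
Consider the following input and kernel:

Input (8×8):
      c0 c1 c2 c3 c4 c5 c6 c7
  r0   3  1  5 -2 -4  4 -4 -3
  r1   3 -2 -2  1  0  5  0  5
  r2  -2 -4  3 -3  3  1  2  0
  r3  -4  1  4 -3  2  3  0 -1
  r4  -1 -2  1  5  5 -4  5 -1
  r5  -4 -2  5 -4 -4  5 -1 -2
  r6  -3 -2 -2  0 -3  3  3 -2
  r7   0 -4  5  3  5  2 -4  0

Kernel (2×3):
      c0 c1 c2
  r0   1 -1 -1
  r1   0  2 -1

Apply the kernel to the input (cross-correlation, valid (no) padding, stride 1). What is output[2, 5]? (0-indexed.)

The receptive field on the input at this output position is [1 2 0 / 3 0 -1]. Elementwise product with the kernel and sum: 1·1 + 2·-1 + 0·-1 + 0·2 + -1·-1.

0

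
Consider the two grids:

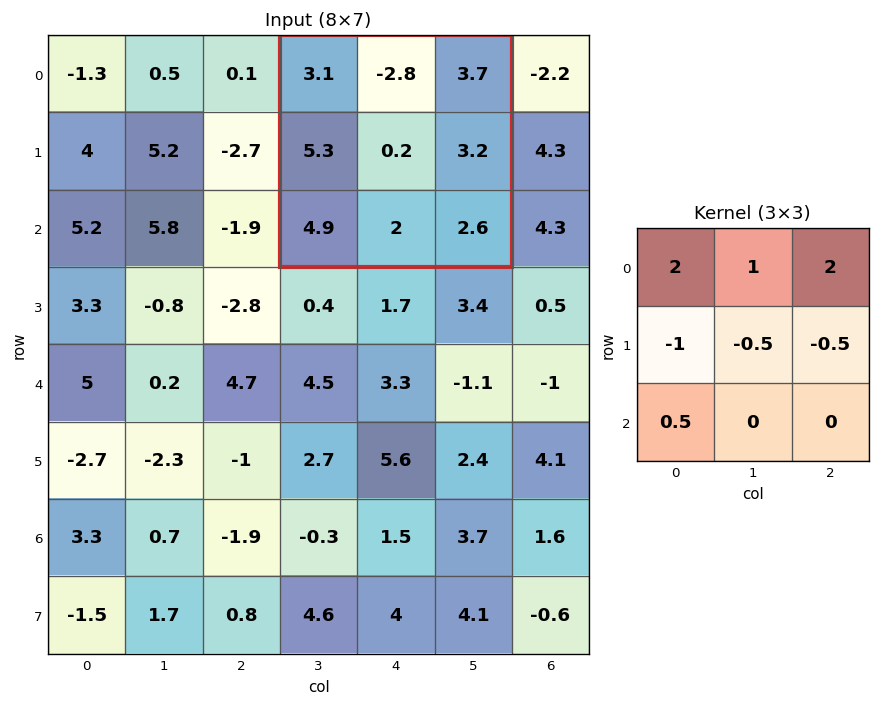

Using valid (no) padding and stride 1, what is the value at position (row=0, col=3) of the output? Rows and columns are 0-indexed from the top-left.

The receptive field on the input at this output position is [3.1 -2.8 3.7 / 5.3 0.2 3.2 / 4.9 2 2.6]. Elementwise product with the kernel and sum: 3.1·2 + -2.8·1 + 3.7·2 + 5.3·-1 + 0.2·-0.5 + 3.2·-0.5 + 4.9·0.5.

6.25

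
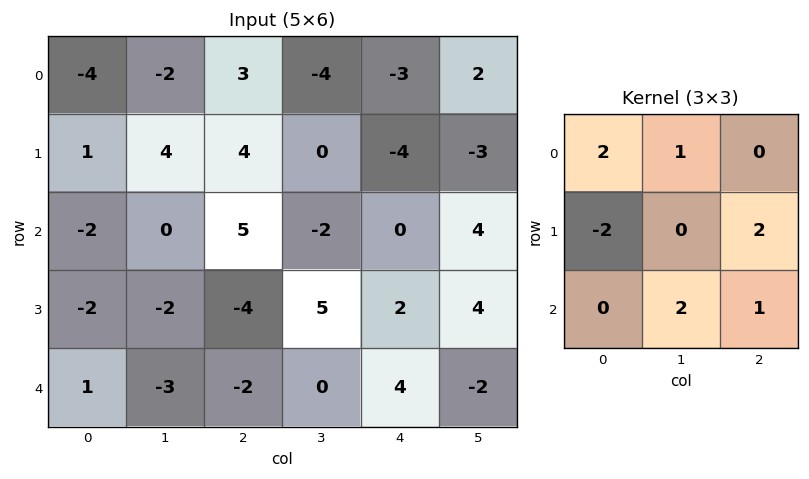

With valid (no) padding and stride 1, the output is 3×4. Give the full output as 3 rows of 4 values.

1 -1 -18 -13
12 5 10 16
-16 15 24 0

Output[0,0]: The receptive field on the input at this output position is [-4 -2 3 / 1 4 4 / -2 0 5]. Elementwise product with the kernel and sum: -4·2 + -2·1 + 1·-2 + 4·2 + 0·2 + 5·1.
Output[0,1]: The receptive field on the input at this output position is [-2 3 -4 / 4 4 0 / 0 5 -2]. Elementwise product with the kernel and sum: -2·2 + 3·1 + 4·-2 + 0·2 + 5·2 + -2·1.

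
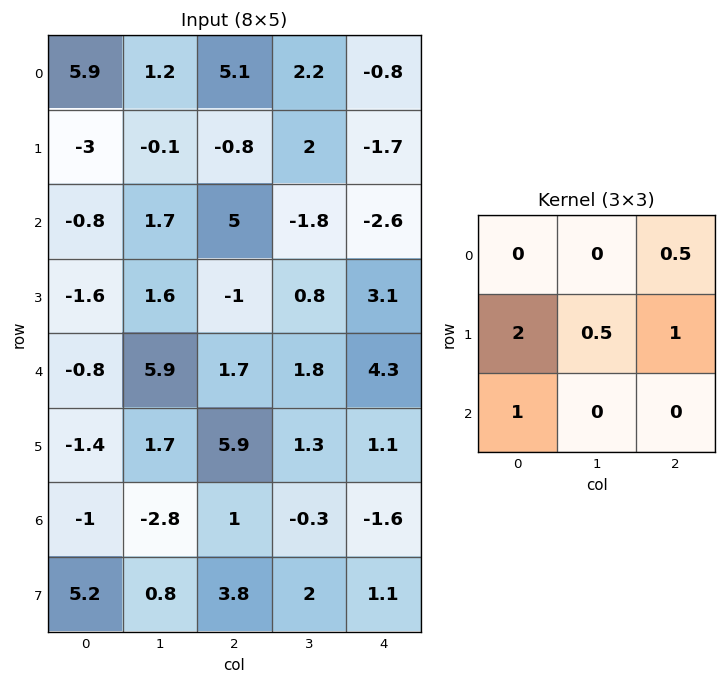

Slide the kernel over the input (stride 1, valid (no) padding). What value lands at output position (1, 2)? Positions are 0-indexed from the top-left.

4.65

The receptive field on the input at this output position is [-0.8 2 -1.7 / 5 -1.8 -2.6 / -1 0.8 3.1]. Elementwise product with the kernel and sum: -1.7·0.5 + 5·2 + -1.8·0.5 + -2.6·1 + -1·1.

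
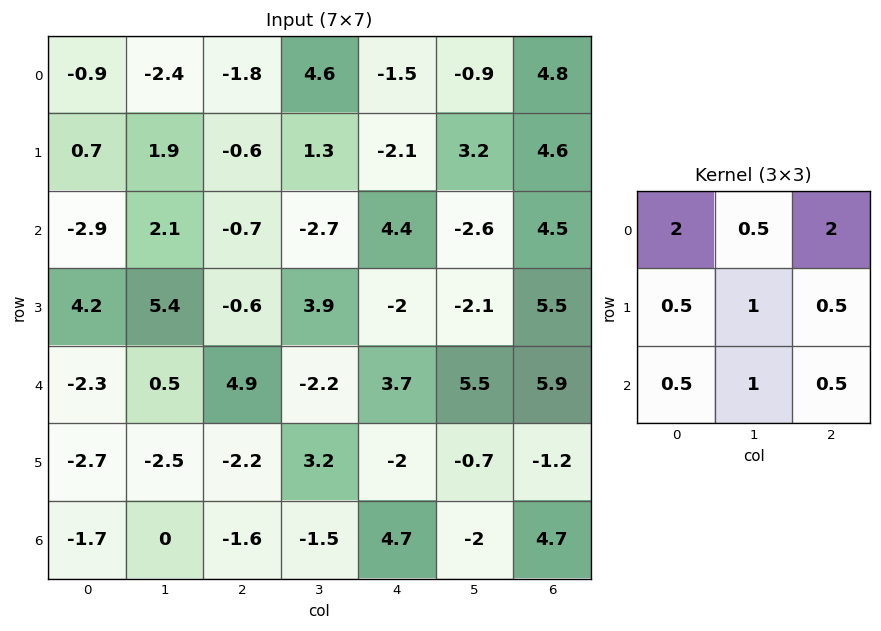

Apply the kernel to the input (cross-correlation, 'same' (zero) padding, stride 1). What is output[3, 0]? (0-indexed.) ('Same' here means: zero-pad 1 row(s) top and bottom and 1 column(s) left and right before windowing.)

7.6

The receptive field on the zero-padded input at this output position is [0 -2.9 2.1 / 0 4.2 5.4 / 0 -2.3 0.5]. Elementwise product with the kernel and sum: 0·2 + -2.9·0.5 + 2.1·2 + 0·0.5 + 4.2·1 + 5.4·0.5 + 0·0.5 + -2.3·1 + 0.5·0.5.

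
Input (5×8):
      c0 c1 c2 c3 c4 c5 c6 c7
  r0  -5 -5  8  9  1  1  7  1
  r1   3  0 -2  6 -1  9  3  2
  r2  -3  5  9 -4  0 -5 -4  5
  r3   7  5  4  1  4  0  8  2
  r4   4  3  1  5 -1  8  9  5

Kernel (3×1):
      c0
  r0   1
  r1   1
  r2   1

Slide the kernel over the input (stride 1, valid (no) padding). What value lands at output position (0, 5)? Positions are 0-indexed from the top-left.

The receptive field on the input at this output position is [1 / 9 / -5]. Elementwise product with the kernel and sum: 1·1 + 9·1 + -5·1.

5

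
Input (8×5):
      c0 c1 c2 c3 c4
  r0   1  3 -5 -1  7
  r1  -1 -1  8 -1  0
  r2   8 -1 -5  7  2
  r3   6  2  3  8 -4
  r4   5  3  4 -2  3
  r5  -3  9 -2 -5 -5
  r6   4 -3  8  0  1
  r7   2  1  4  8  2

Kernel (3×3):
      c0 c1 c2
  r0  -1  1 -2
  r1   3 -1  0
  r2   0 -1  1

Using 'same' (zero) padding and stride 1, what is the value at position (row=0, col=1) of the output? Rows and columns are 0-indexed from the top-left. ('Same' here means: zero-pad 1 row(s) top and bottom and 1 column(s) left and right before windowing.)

The receptive field on the zero-padded input at this output position is [0 0 0 / 1 3 -5 / -1 -1 8]. Elementwise product with the kernel and sum: 0·-1 + 0·1 + 0·-2 + 1·3 + 3·-1 + -1·-1 + 8·1.

9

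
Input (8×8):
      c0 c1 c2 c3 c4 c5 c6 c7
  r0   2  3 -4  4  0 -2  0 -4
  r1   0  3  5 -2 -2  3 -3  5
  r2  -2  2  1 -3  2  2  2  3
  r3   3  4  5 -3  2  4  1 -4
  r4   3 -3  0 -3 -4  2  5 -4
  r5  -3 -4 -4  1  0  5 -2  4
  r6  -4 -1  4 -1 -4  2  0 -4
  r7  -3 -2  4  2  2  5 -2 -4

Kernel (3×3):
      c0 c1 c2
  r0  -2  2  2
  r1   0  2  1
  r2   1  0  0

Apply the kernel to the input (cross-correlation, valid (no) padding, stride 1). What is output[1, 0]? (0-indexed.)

24

The receptive field on the input at this output position is [0 3 5 / -2 2 1 / 3 4 5]. Elementwise product with the kernel and sum: 0·-2 + 3·2 + 5·2 + 2·2 + 1·1 + 3·1.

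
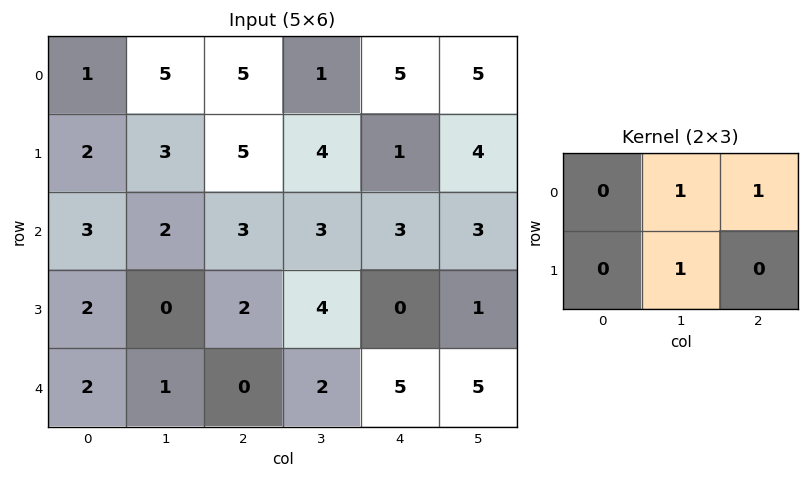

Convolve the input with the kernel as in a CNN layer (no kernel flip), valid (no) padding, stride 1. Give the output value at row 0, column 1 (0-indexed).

The receptive field on the input at this output position is [5 5 1 / 3 5 4]. Elementwise product with the kernel and sum: 5·1 + 1·1 + 5·1.

11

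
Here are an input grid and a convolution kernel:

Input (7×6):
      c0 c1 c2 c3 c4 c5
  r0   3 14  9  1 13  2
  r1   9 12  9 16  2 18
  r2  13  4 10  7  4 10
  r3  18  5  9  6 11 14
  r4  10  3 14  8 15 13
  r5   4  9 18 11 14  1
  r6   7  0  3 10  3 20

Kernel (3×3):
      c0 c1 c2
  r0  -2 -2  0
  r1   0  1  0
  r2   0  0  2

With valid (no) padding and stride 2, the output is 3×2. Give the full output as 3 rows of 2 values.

Output[0,0]: The receptive field on the input at this output position is [3 14 9 / 9 12 9 / 13 4 10]. Elementwise product with the kernel and sum: 3·-2 + 14·-2 + 12·1 + 10·2.

-2 4
-1 2
-11 -27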